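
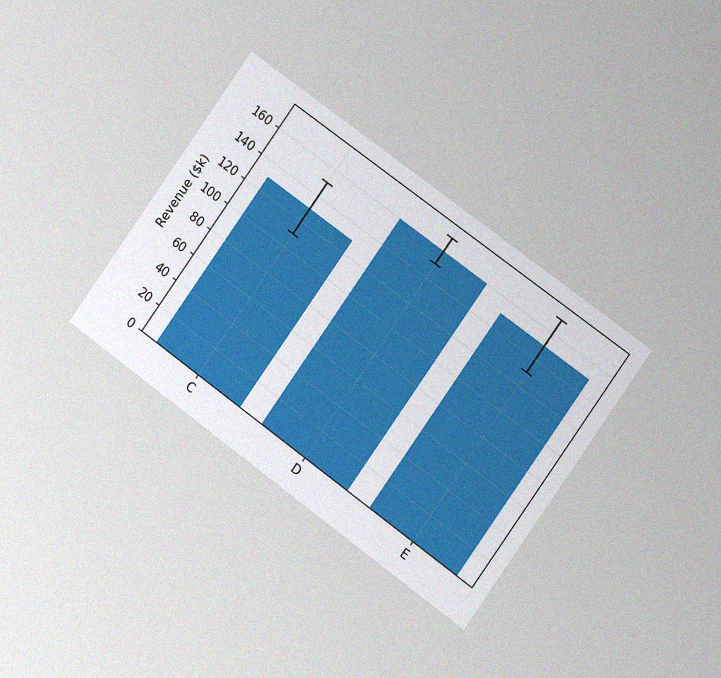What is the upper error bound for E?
$170k

The chart is tilted about 36° clockwise and viewed at a slight angle, with some photo noise. The E bar's upper whisker reaches $170k.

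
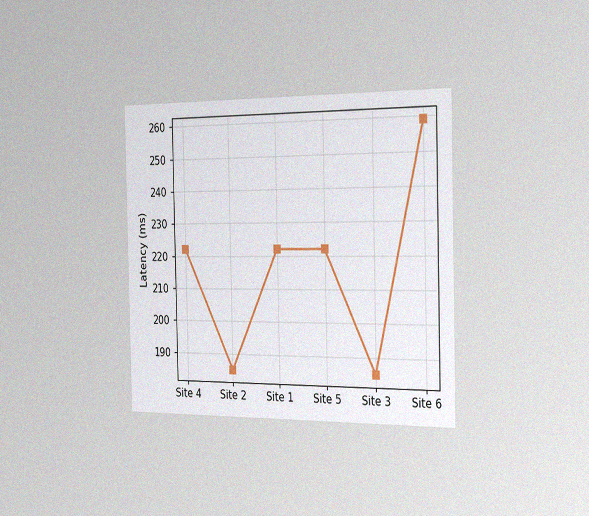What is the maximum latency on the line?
259ms

The chart is viewed slightly from the right, with some photo noise. The highest point is at Site 6, and reading across to the y-axis gives 259ms.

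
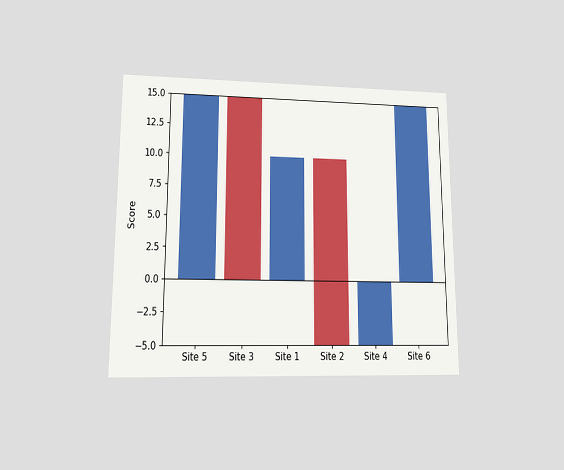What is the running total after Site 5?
The chart is viewed at a slight angle. After Site 5 the running total reaches 15.

15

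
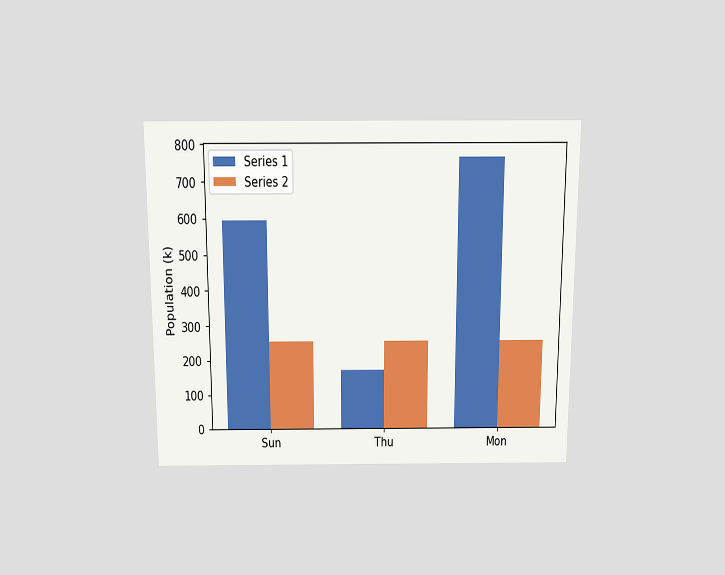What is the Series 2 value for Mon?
The chart is viewed slightly from above. The Series 2 bar at Mon reaches 255k on the y-axis.

255k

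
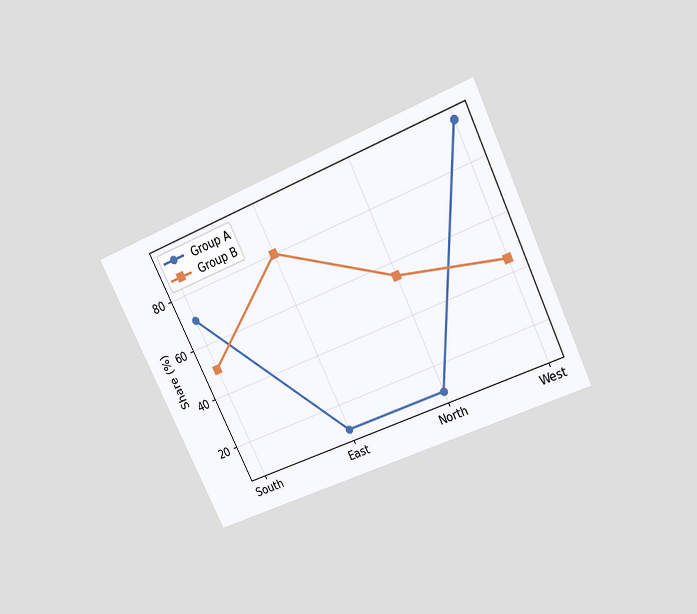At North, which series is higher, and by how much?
Group B, by 45%

The chart is tilted about 26° counter-clockwise and viewed slightly from above. At North, Group B sits above the other line by 45%.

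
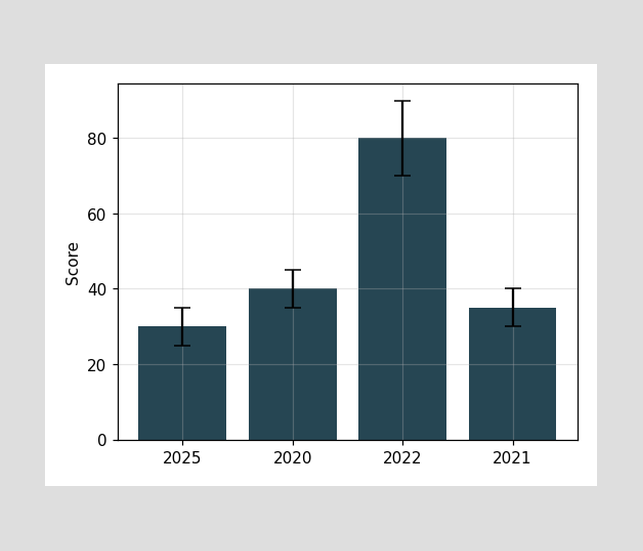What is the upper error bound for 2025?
The 2025 bar's upper whisker reaches 35.

35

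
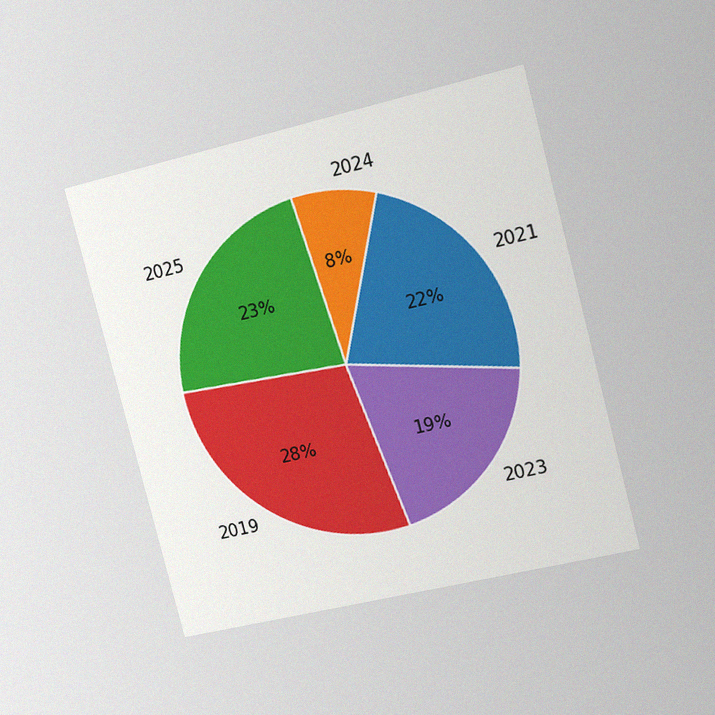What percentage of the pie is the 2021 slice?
22%

The chart is tilted about 15° counter-clockwise and viewed slightly from the right, with some photo noise. The 2021 slice takes up 22% of the pie.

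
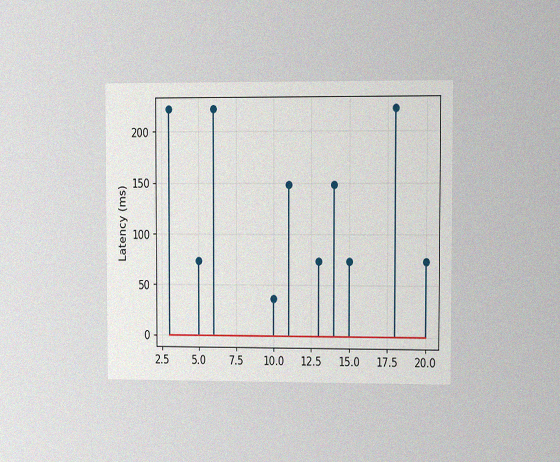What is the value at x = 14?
The chart is viewed at a slight angle, with some photo noise. The stem at x=14 reaches 148ms.

148ms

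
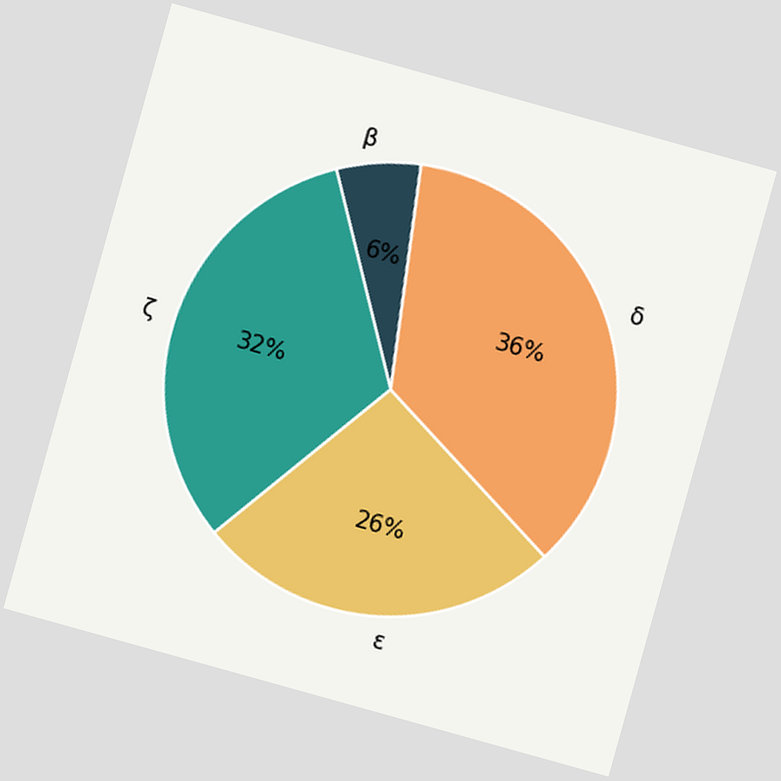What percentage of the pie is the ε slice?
The chart is tilted about 16° clockwise. The ε slice takes up 26% of the pie.

26%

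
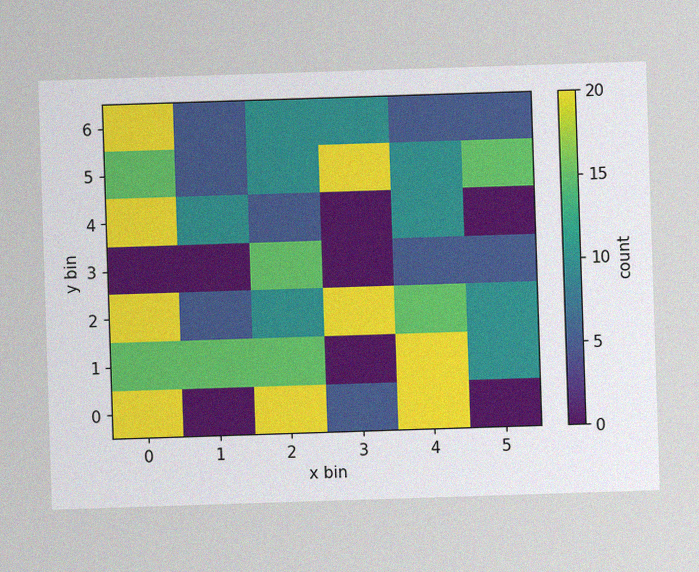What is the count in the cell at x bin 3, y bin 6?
10

The image has some photo noise and uneven lighting. Matching the cell (3, 6) against the colorbar gives 10.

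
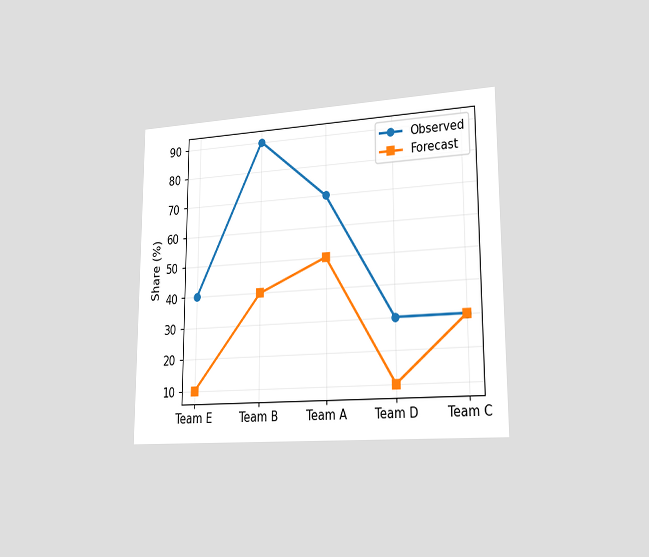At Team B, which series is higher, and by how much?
Observed, by 50%

The chart is viewed slightly from the right. At Team B, Observed sits above the other line by 50%.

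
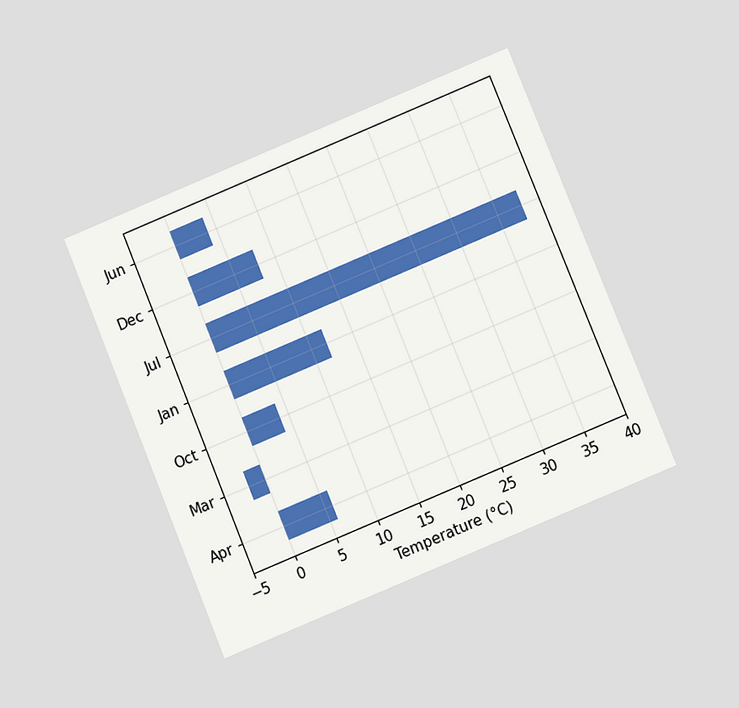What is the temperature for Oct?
4°C

The chart is tilted about 22° counter-clockwise and viewed at a slight angle. Reading along the chart's x-axis, the Oct bar reaches 4°C.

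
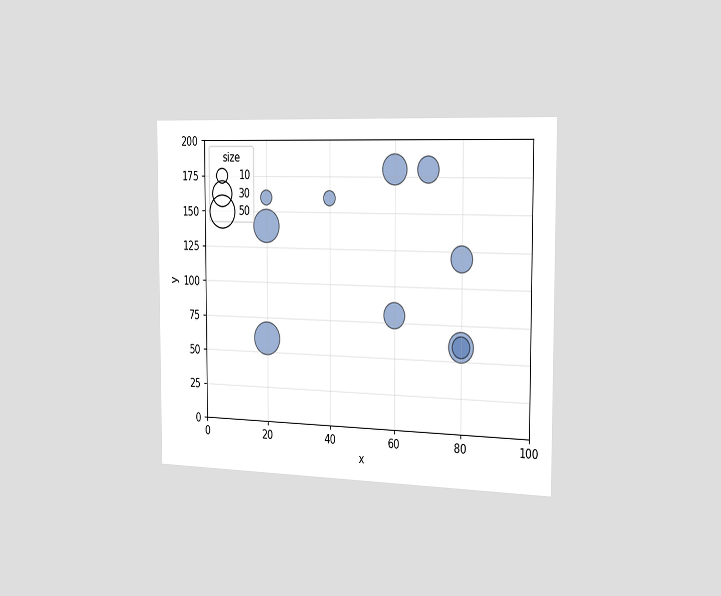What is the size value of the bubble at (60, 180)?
The chart is viewed slightly from the right. Matching the bubble at (60, 180) against the size legend gives 40.

40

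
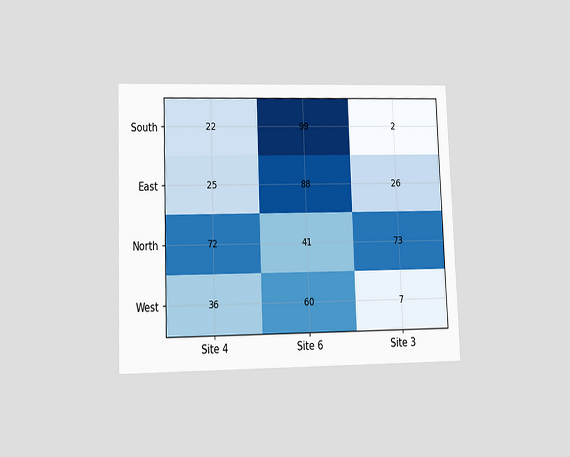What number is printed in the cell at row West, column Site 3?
7

The chart is tilted about 2° counter-clockwise and viewed at a slight angle. The (West, Site 3) cell reads 7.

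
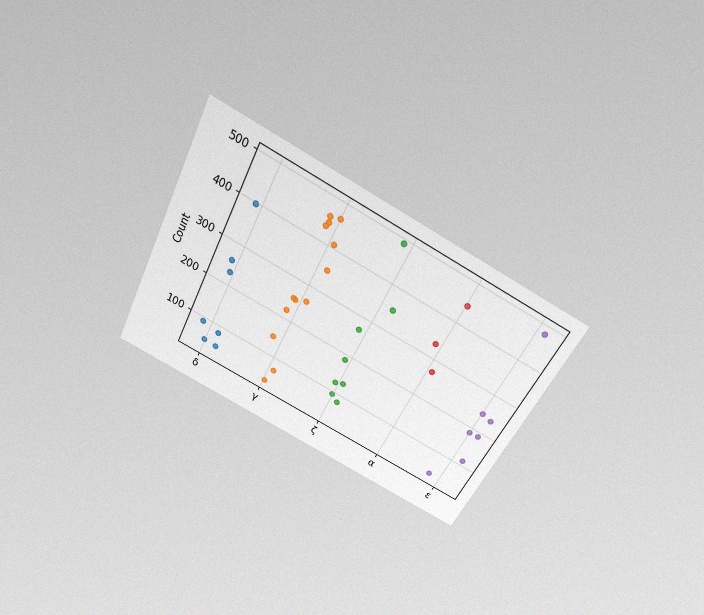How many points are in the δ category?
The chart is tilted about 27° clockwise and viewed slightly from above, with some photo noise. Counting the markers in the δ column gives 7.

7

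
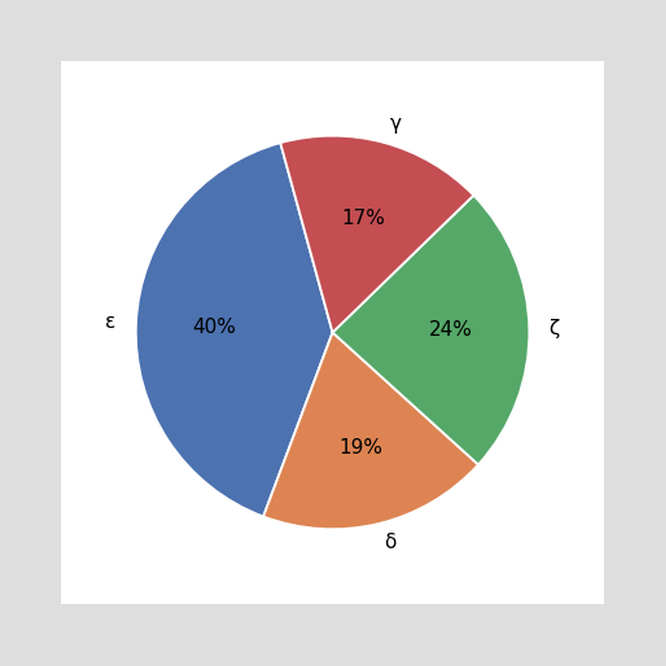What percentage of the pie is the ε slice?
40%

The ε slice takes up 40% of the pie.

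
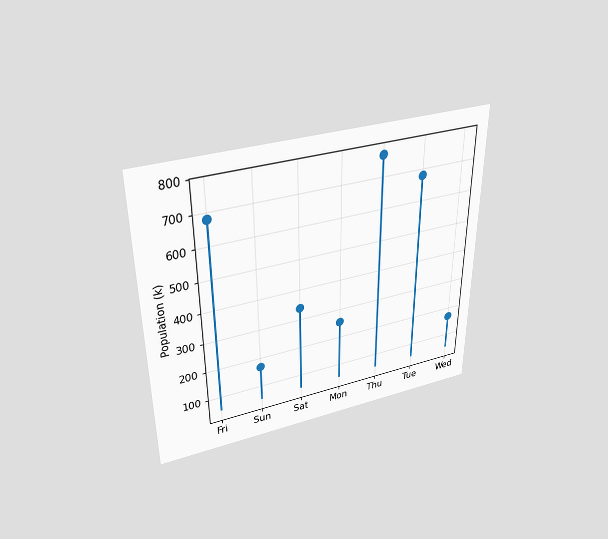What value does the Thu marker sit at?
The chart is viewed slightly from above. The Thu marker sits at 765k.

765k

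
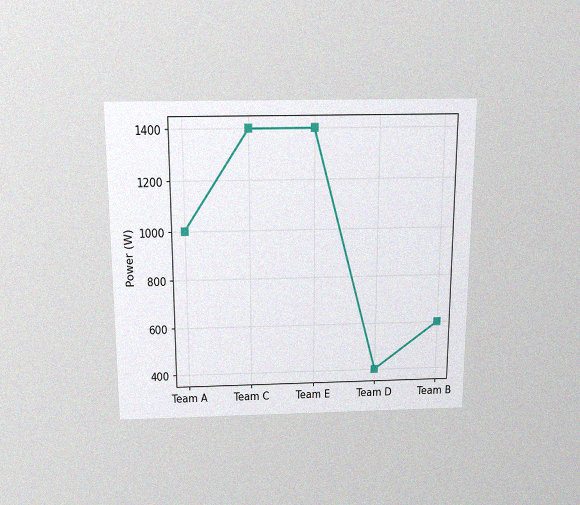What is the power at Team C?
1400W

The chart is viewed slightly from above, with some photo noise. At Team C, the line is at 1400W.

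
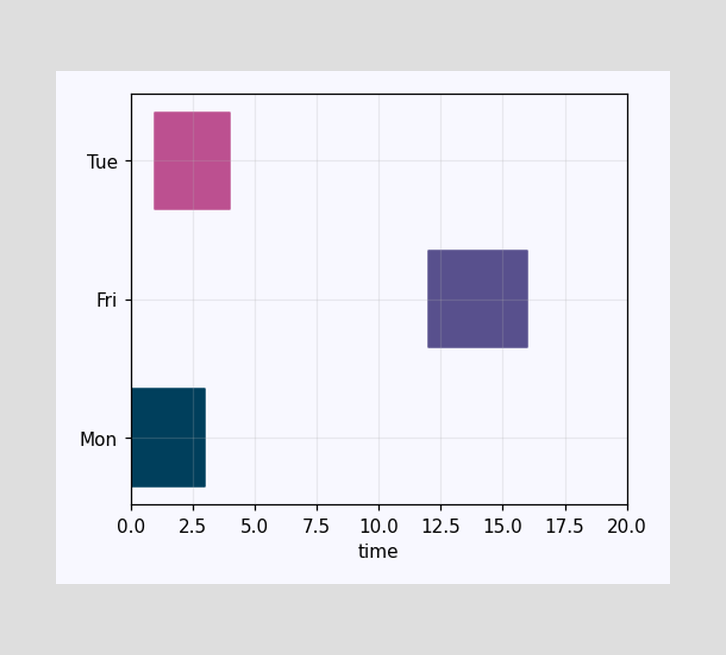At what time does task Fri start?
12

The Fri bar begins at t=12.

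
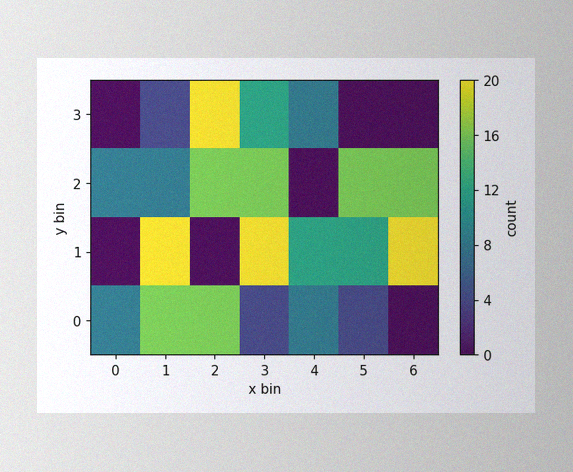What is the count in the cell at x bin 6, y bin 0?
The image has some photo noise and uneven lighting. Matching the cell (6, 0) against the colorbar gives 0.

0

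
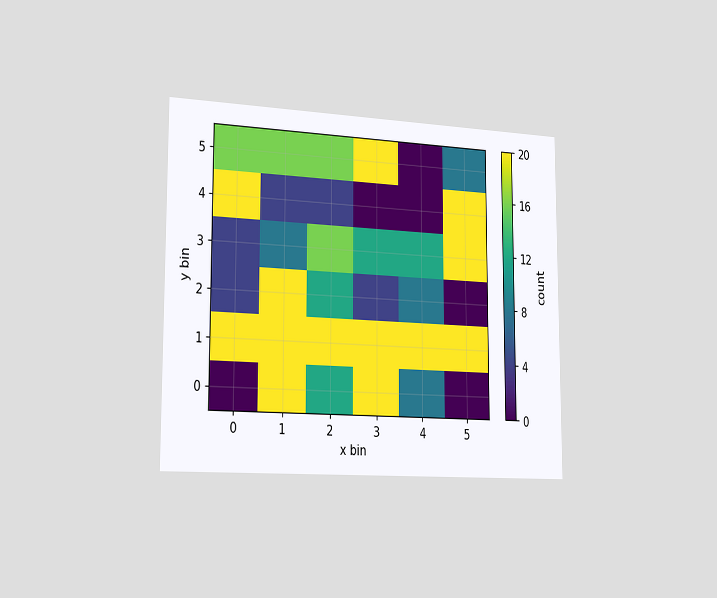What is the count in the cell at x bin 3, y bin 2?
The chart is viewed slightly from the left. Matching the cell (3, 2) against the colorbar gives 4.

4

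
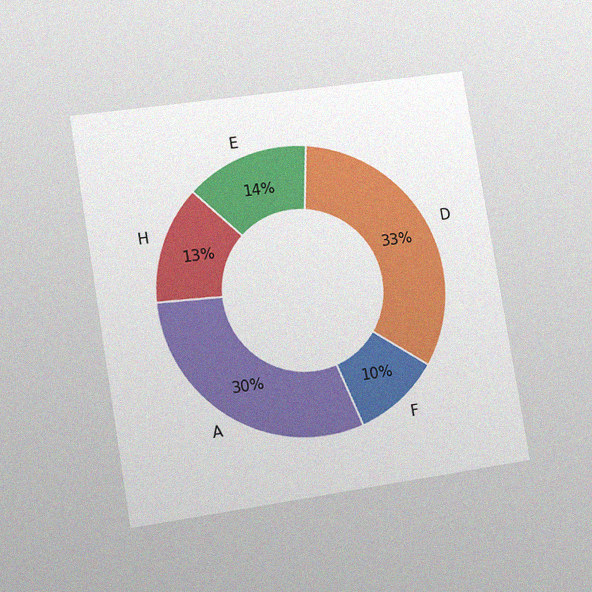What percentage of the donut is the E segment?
The chart is tilted about 9° counter-clockwise and viewed slightly from the left, with some photo noise. The E segment takes up 14% of the ring.

14%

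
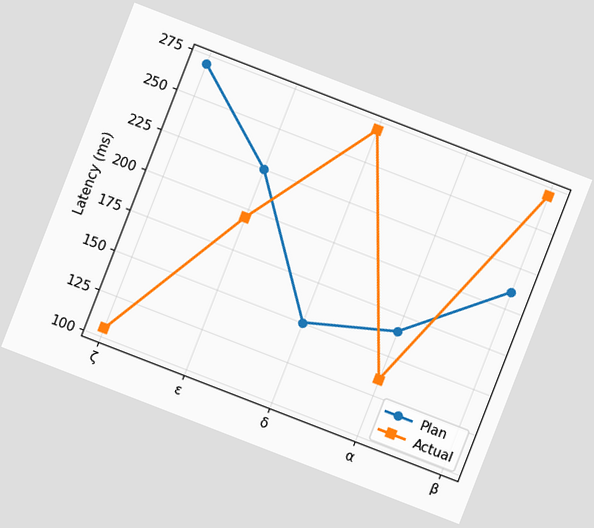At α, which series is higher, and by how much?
The chart is tilted about 21° clockwise. At α, Plan sits above the other line by 30ms.

Plan, by 30ms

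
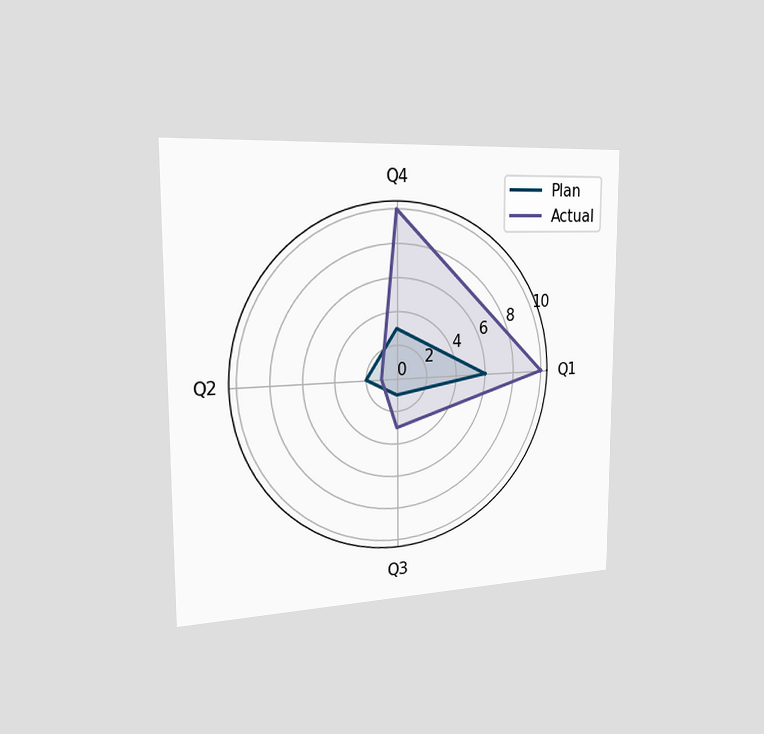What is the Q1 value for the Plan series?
The chart is viewed slightly from the left. On the Q1 axis, Plan reaches 6.

6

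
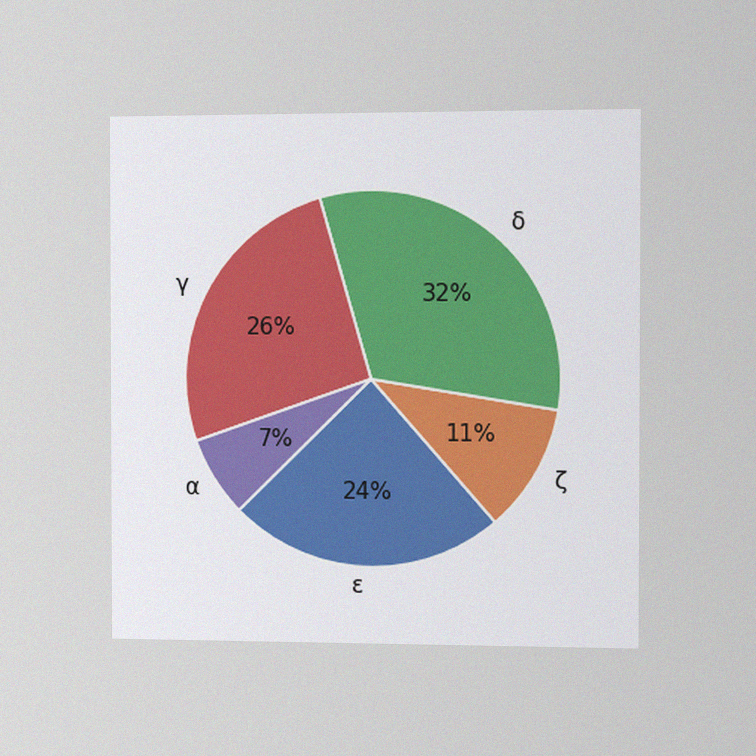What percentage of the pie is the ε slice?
24%

The chart is viewed slightly from the right, with some photo noise. The ε slice takes up 24% of the pie.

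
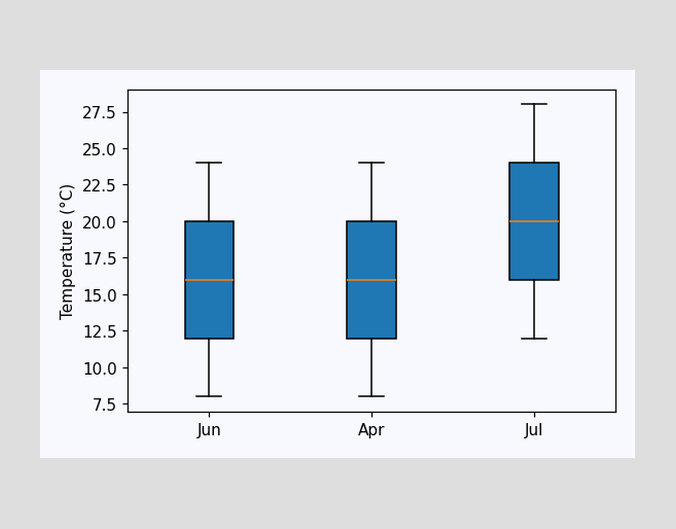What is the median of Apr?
16°C

The median line in the Apr box sits at 16°C.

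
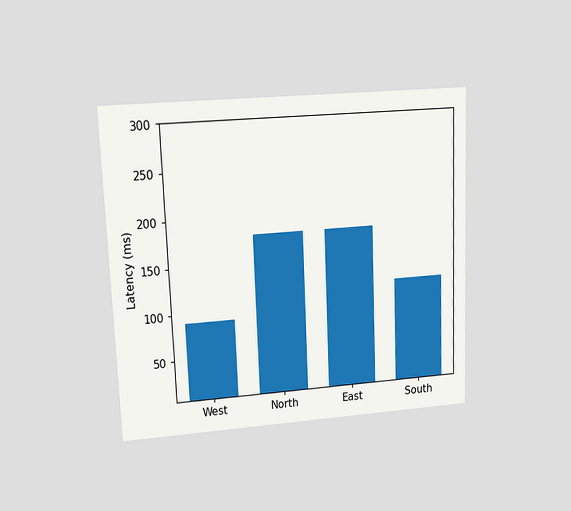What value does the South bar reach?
The chart is tilted about 2° counter-clockwise and viewed at a slight angle. Reading along the chart's y-axis, the South bar reaches 120ms.

120ms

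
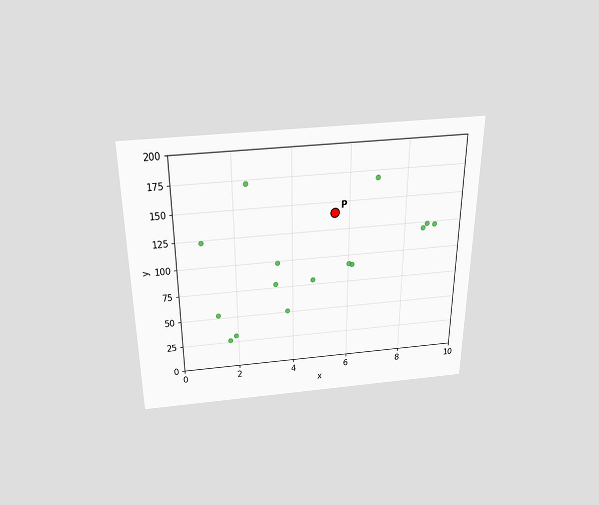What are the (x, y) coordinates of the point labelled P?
(5.5, 140)

The chart is viewed slightly from above. Following the gridlines from P to each axis, P sits at (5.5, 140).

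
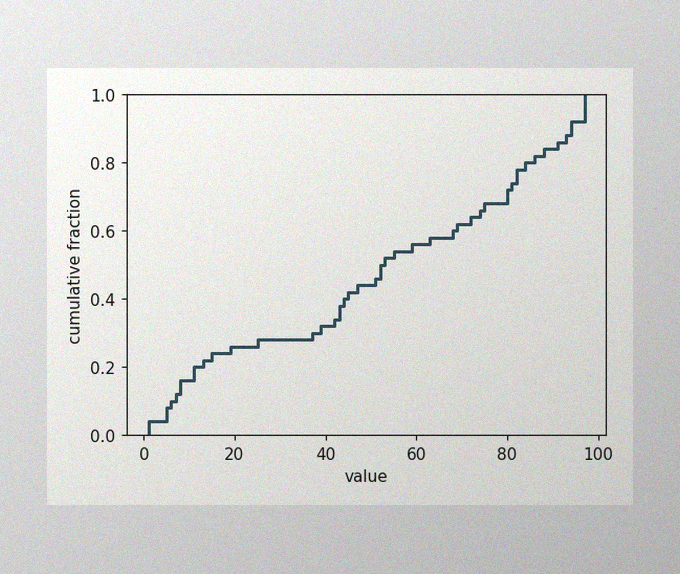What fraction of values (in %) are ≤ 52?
50%

The image has some photo noise and uneven lighting. At x=52 the ECDF step is at 50%.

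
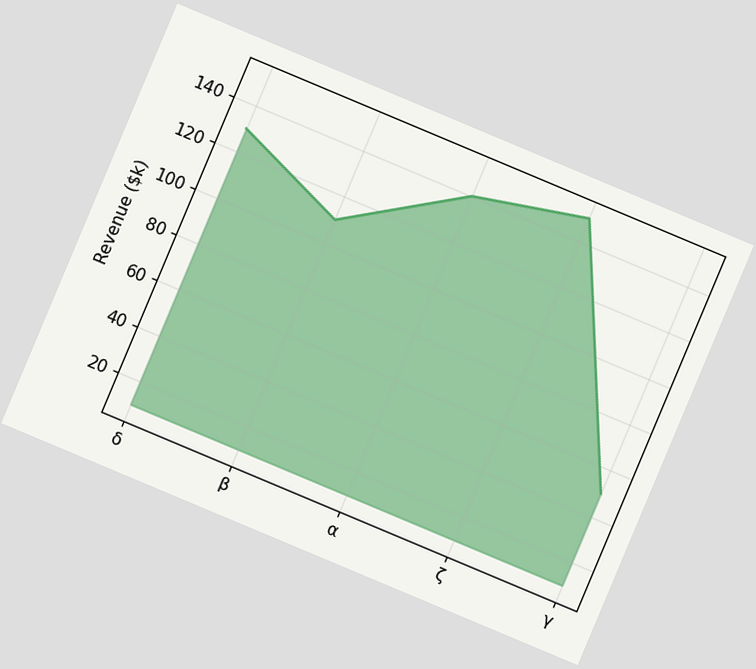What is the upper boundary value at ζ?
$150k

The chart is tilted about 23° clockwise. At ζ the upper boundary is at $150k.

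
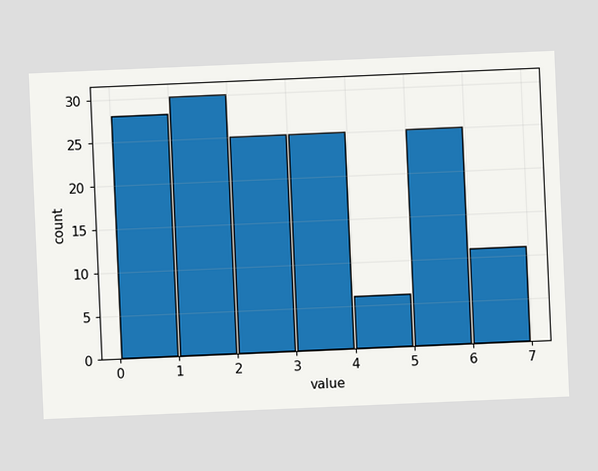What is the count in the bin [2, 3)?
25

The chart is tilted about 2° counter-clockwise. The [2, 3) bin has height 25.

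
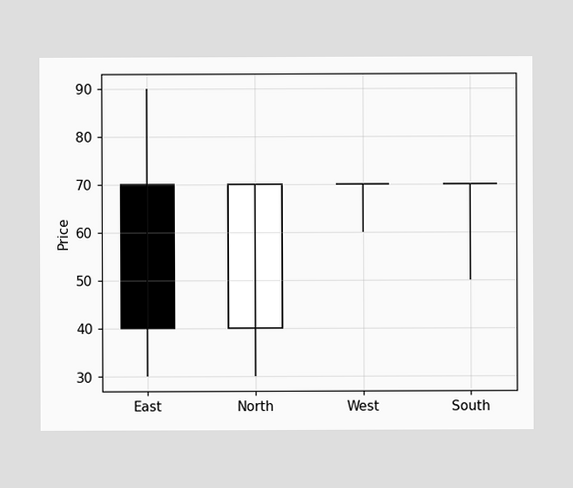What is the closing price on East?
40

The East candle closes at 40.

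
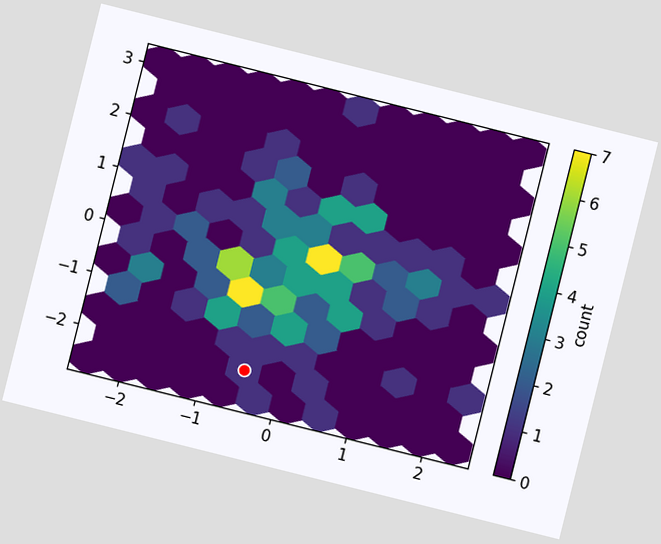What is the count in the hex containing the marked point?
The chart is tilted about 14° clockwise. The marked hex reads 1 on the colorbar.

1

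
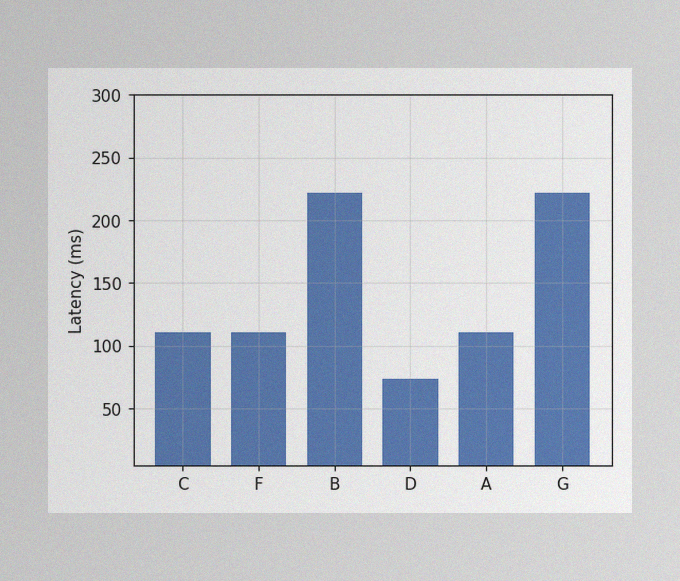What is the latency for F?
111ms

The image has some photo noise and uneven lighting. Reading along the chart's y-axis, the F bar reaches 111ms.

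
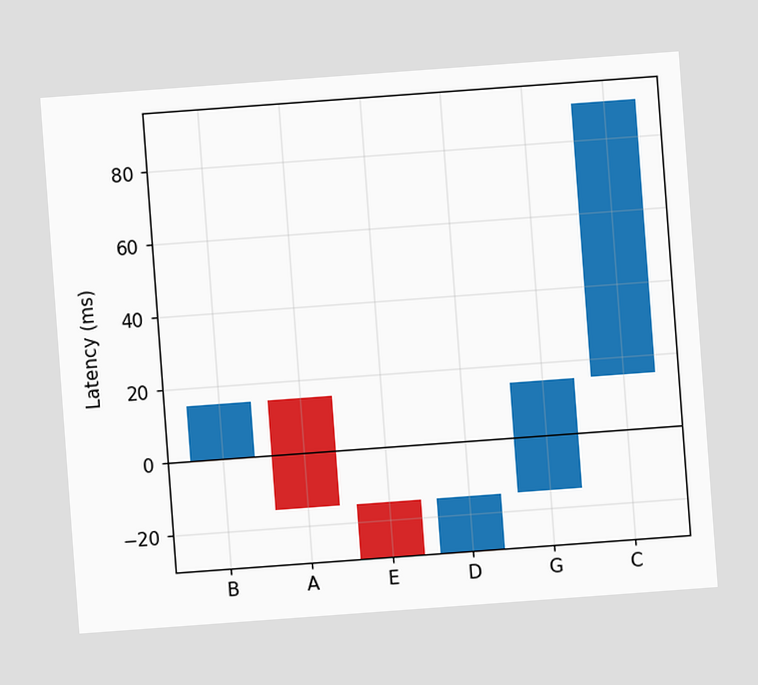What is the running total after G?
The chart is tilted about 4° counter-clockwise. After G the running total reaches 15ms.

15ms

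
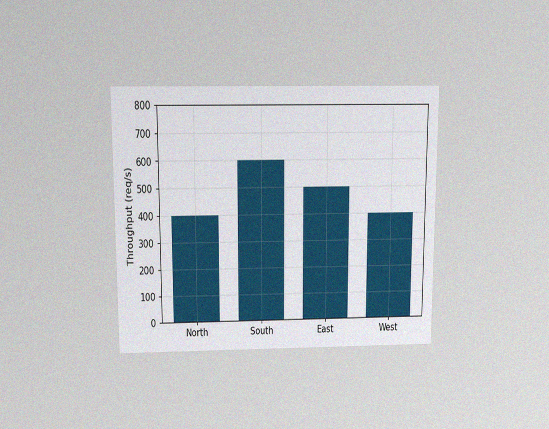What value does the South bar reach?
600req/s

The chart is viewed slightly from above, with some photo noise. Reading along the chart's y-axis, the South bar reaches 600req/s.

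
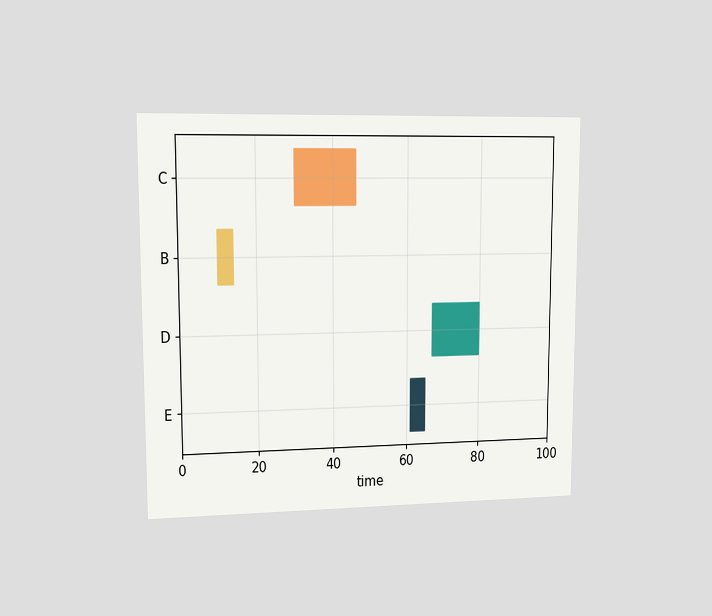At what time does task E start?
The chart is viewed at a slight angle. The E bar begins at t=61.

61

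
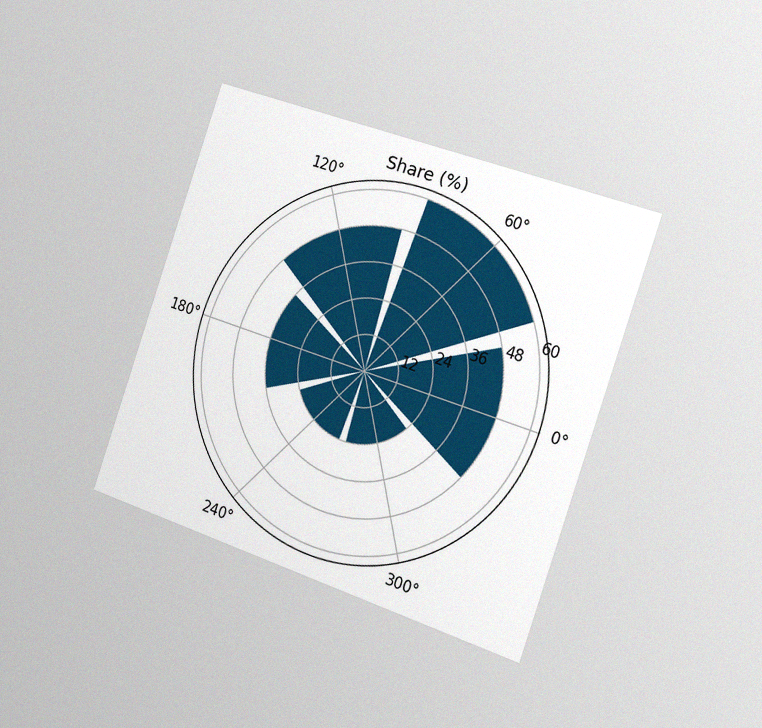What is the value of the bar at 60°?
The chart is tilted about 19° clockwise and viewed slightly from the right, with some photo noise. The bar at 60° reaches 60% on the radial axis.

60%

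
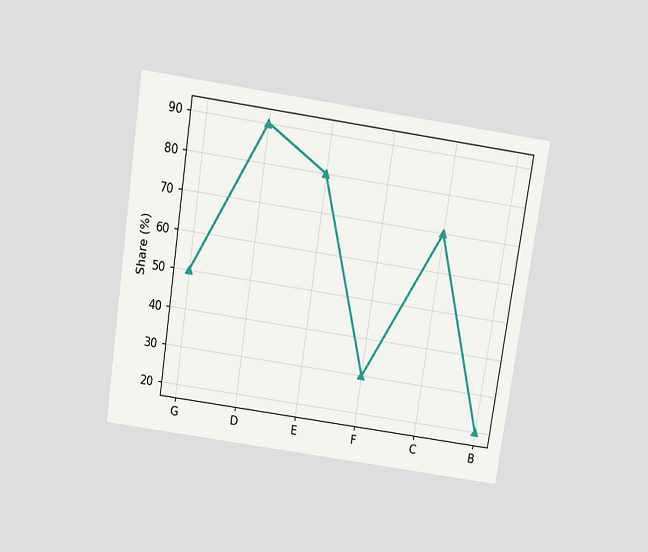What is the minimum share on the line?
The chart is tilted about 9° clockwise and viewed slightly from above. The lowest point is at B, and reading across to the y-axis gives 20%.

20%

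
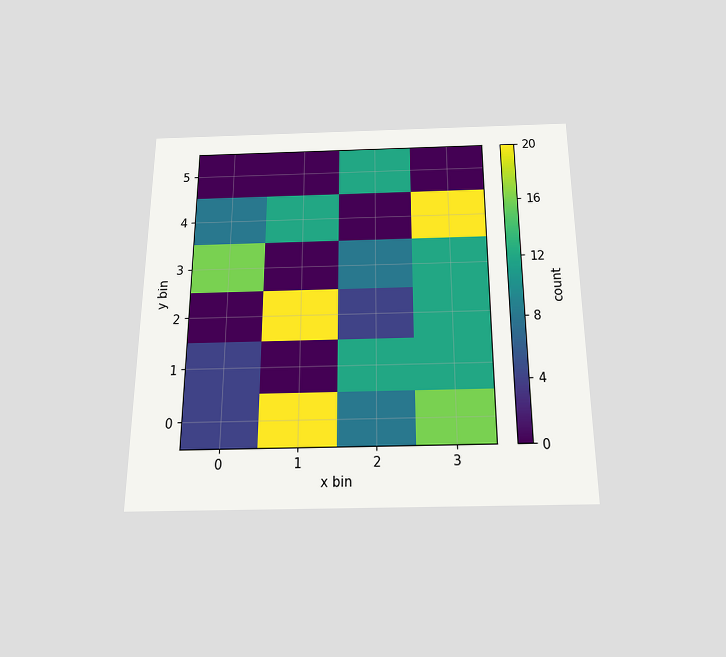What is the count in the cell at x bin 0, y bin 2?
0

The chart is viewed slightly from below. Matching the cell (0, 2) against the colorbar gives 0.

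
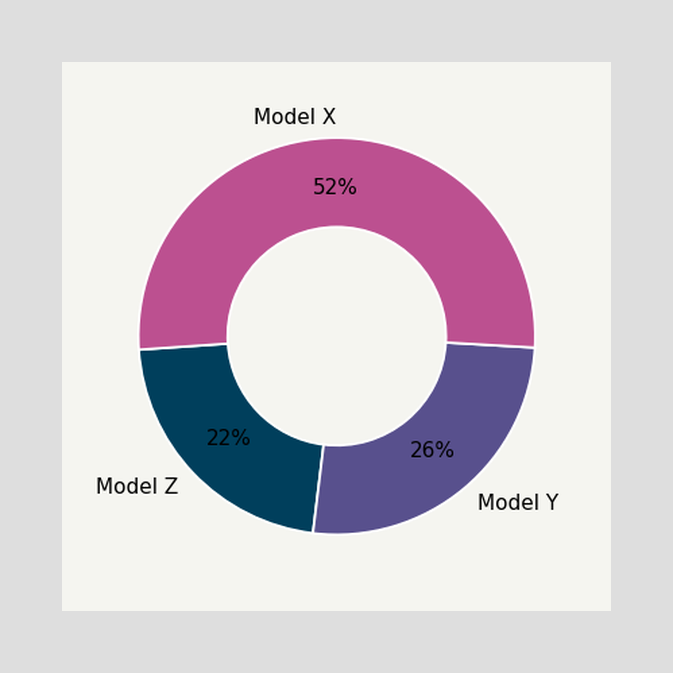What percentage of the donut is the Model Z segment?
22%

The Model Z segment takes up 22% of the ring.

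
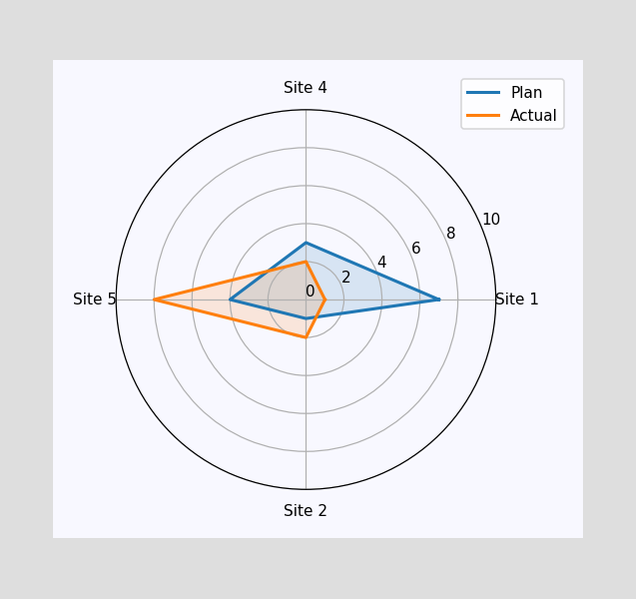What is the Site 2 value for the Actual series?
2

On the Site 2 axis, Actual reaches 2.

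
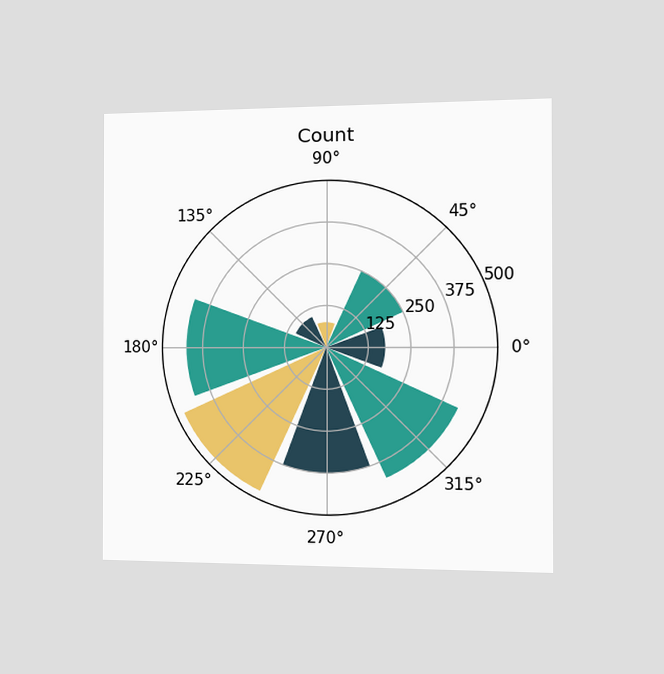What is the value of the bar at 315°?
The chart is viewed slightly from the right. The bar at 315° reaches 425 on the radial axis.

425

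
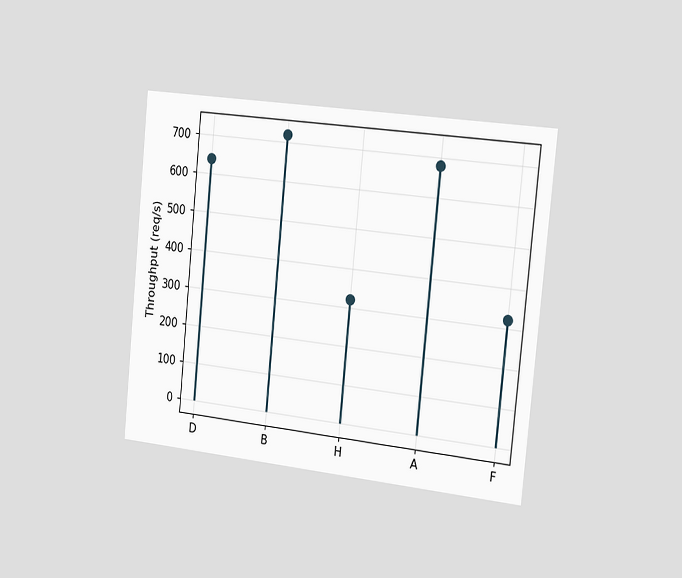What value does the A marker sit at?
680req/s

The chart is tilted about 6° clockwise and viewed slightly from the right. The A marker sits at 680req/s.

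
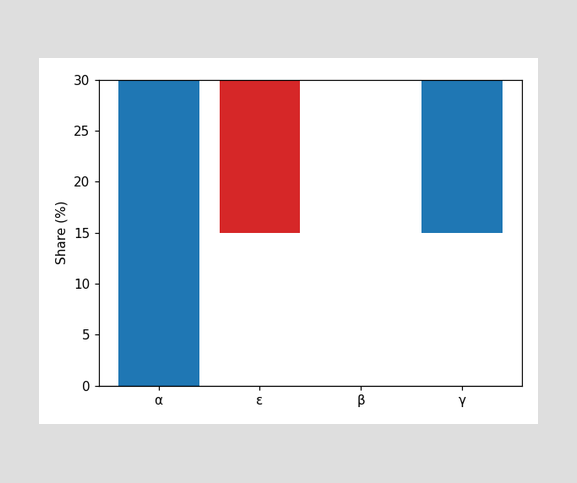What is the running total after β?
After β the running total reaches 15%.

15%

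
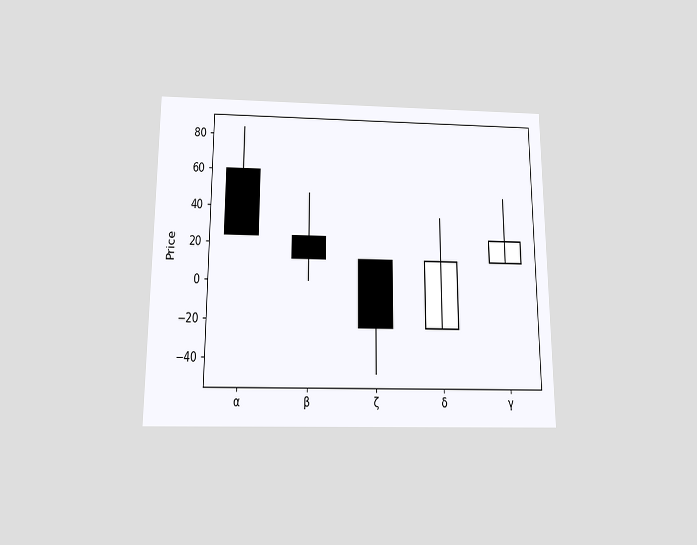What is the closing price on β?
12

The chart is viewed slightly from below. The β candle closes at 12.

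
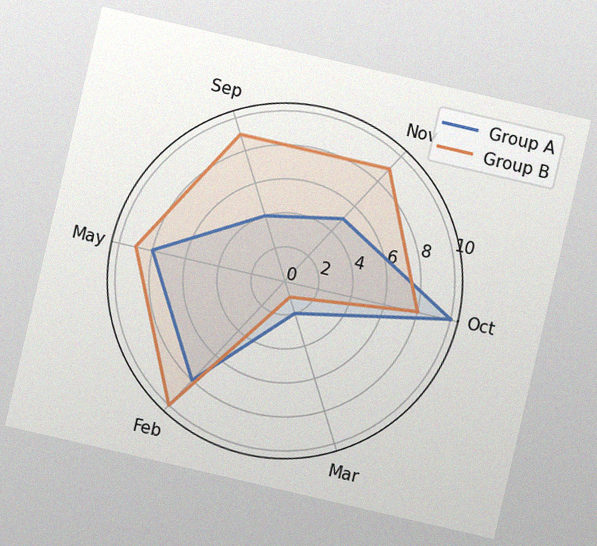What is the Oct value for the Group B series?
8

The chart is tilted about 13° clockwise, with some photo noise. On the Oct axis, Group B reaches 8.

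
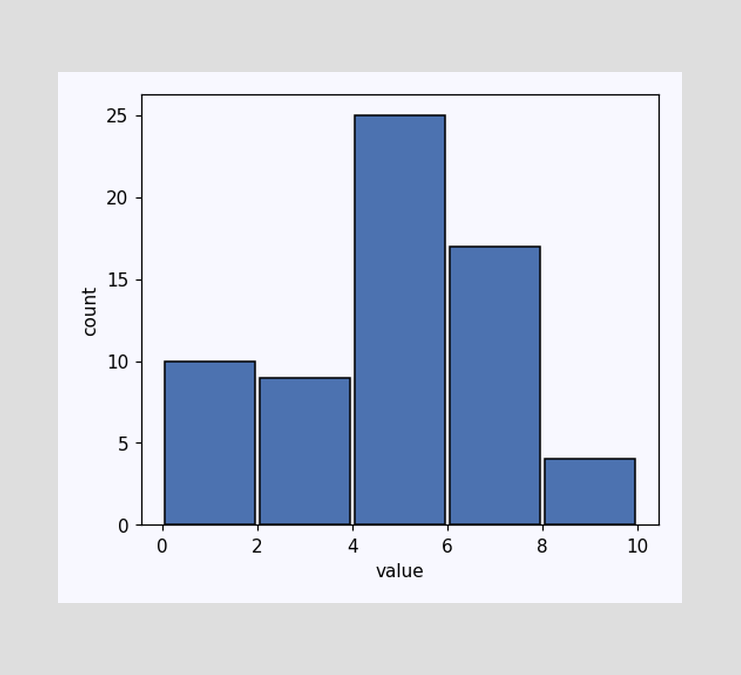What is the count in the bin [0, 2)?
10

The [0, 2) bin has height 10.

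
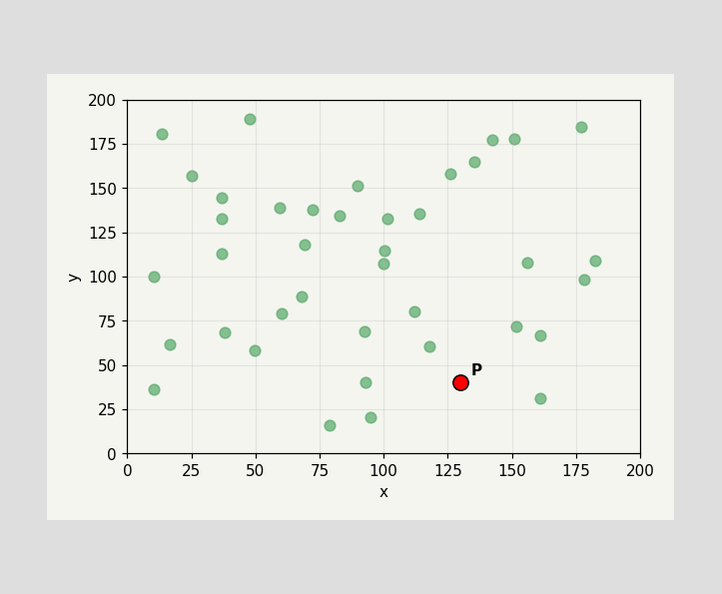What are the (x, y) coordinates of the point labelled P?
Following the gridlines from P to each axis, P sits at (130, 40).

(130, 40)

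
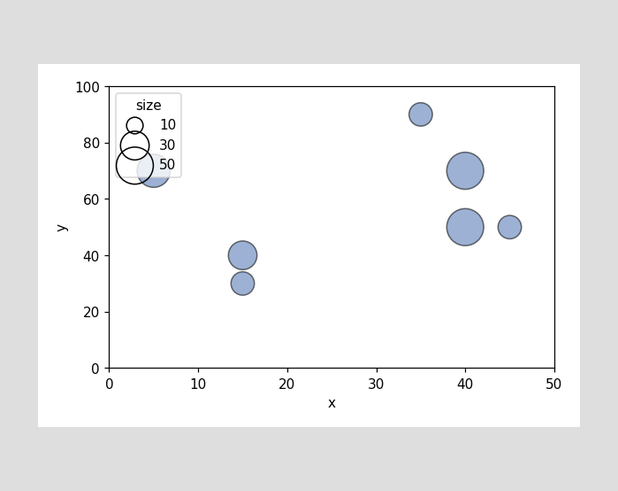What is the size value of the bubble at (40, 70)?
Matching the bubble at (40, 70) against the size legend gives 50.

50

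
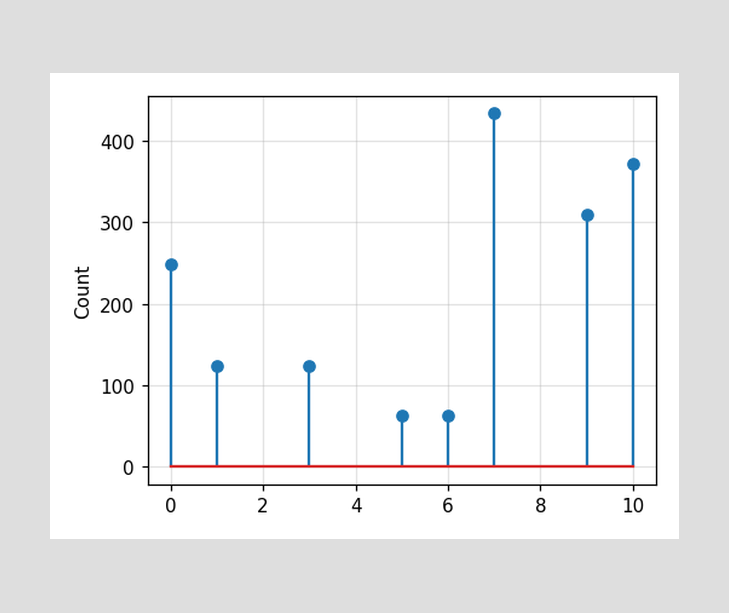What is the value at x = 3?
The stem at x=3 reaches 124.

124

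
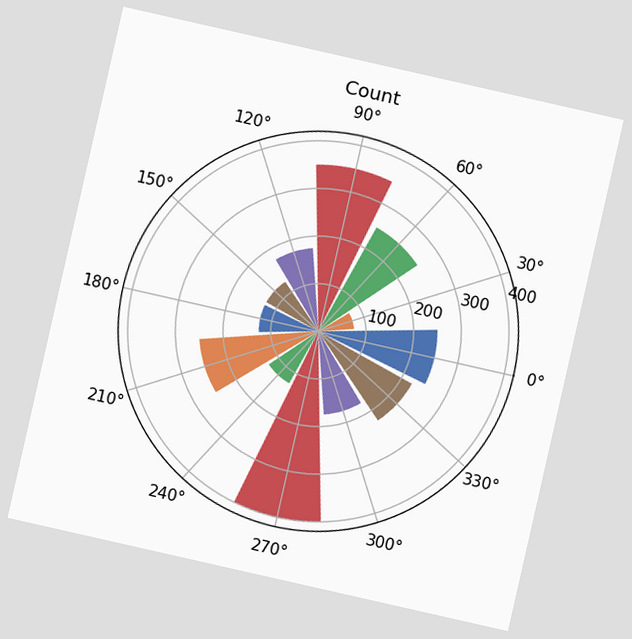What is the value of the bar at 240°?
125

The chart is tilted about 13° clockwise. The bar at 240° reaches 125 on the radial axis.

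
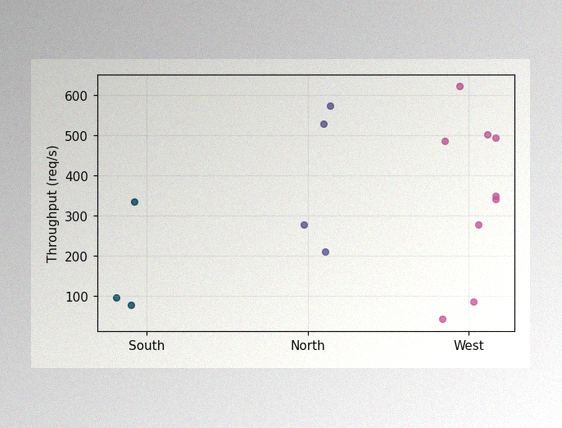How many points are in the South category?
The image has some photo noise and uneven lighting. Counting the markers in the South column gives 3.

3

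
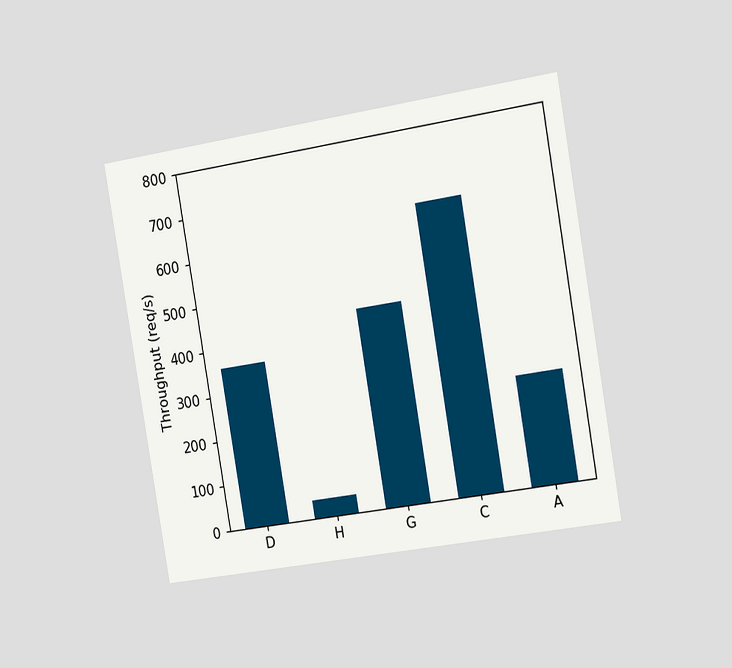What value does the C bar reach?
The chart is tilted about 10° counter-clockwise and viewed slightly from the right. Reading along the chart's y-axis, the C bar reaches 640req/s.

640req/s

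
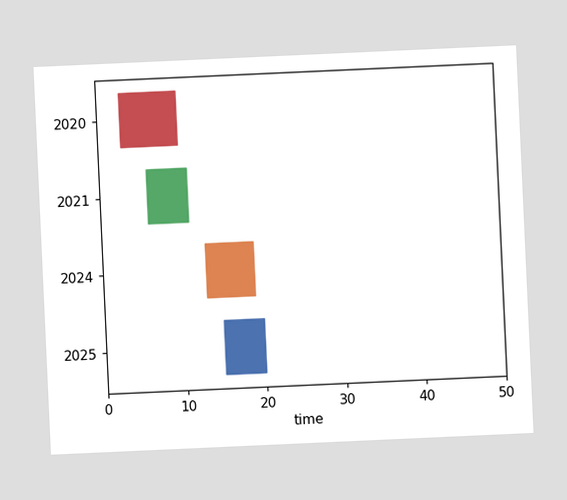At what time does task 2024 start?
The chart is tilted about 3° counter-clockwise. The 2024 bar begins at t=13.

13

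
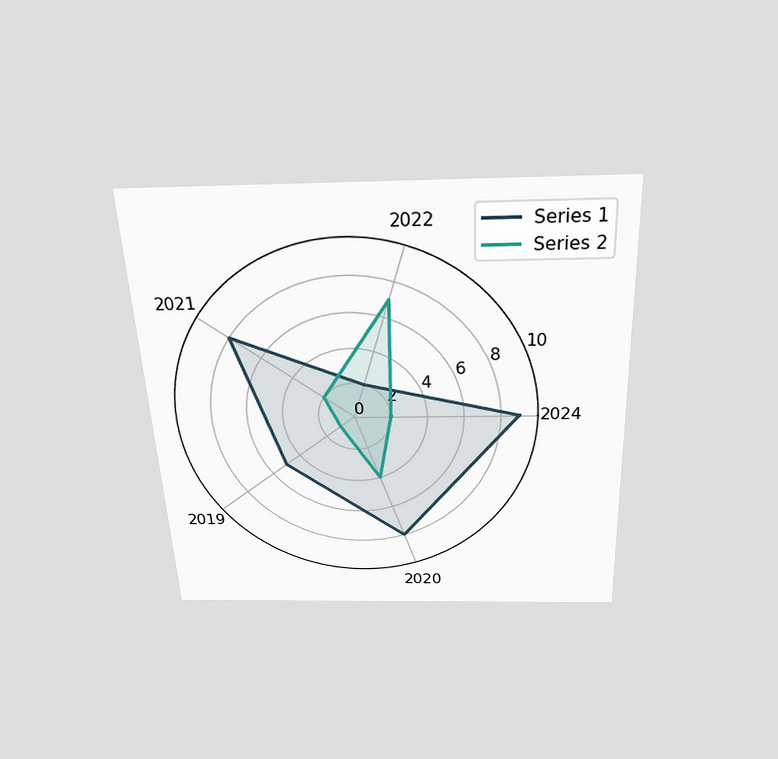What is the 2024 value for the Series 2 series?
The chart is tilted about 3° counter-clockwise and viewed slightly from above. On the 2024 axis, Series 2 reaches 2.

2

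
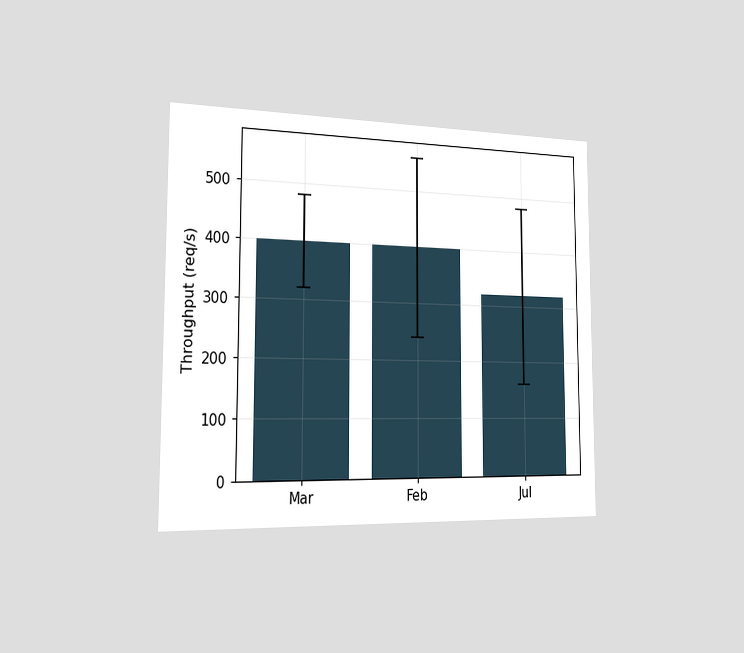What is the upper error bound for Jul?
The chart is viewed slightly from the left. The Jul bar's upper whisker reaches 480req/s.

480req/s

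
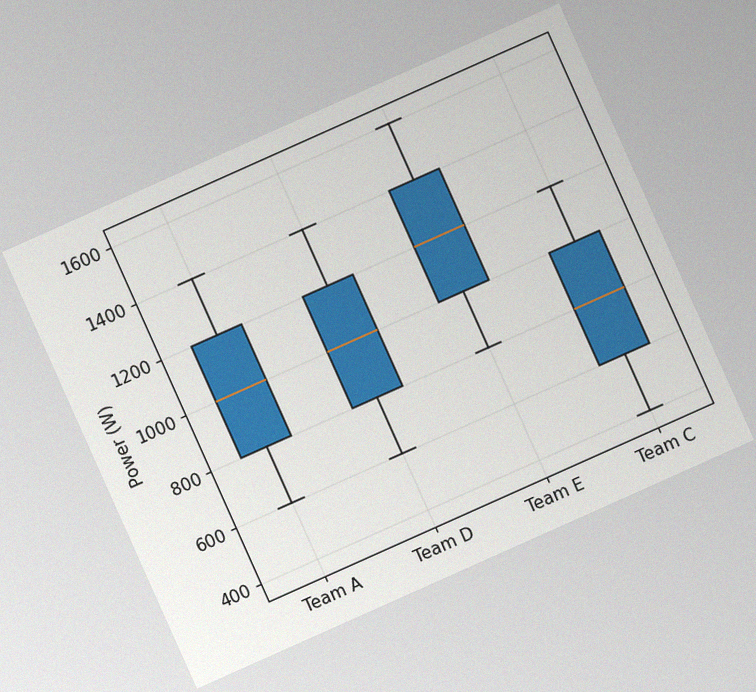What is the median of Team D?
The chart is tilted about 24° counter-clockwise, with some photo noise. The median line in the Team D box sits at 1000W.

1000W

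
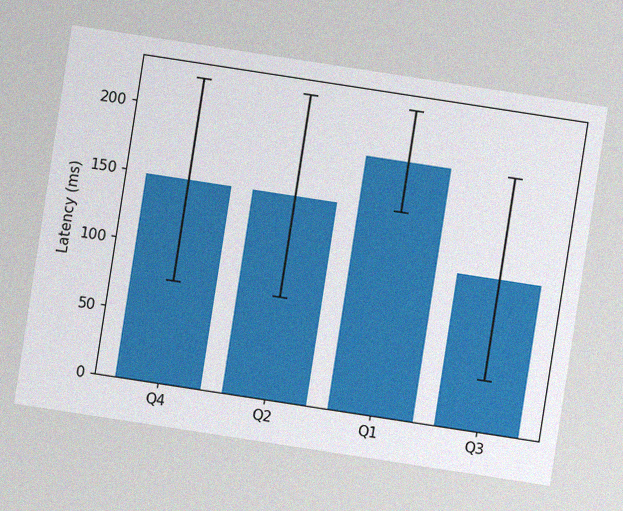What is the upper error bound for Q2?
222ms

The chart is tilted about 9° clockwise, with some photo noise. The Q2 bar's upper whisker reaches 222ms.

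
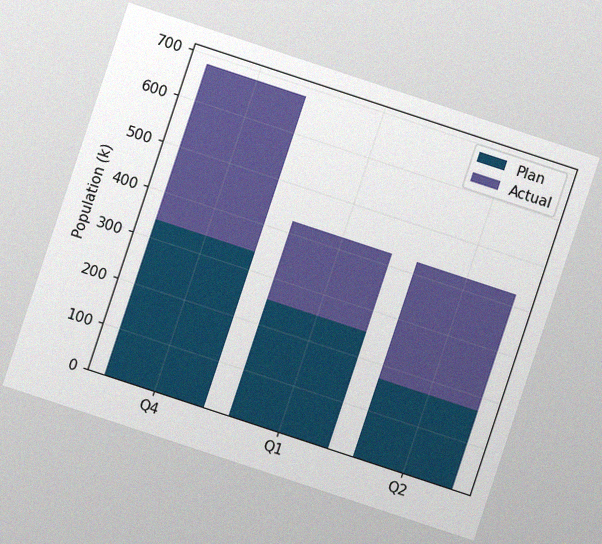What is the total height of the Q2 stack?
425k

The chart is tilted about 18° clockwise, with some photo noise. The Q2 stack's top reaches 425k on the y-axis.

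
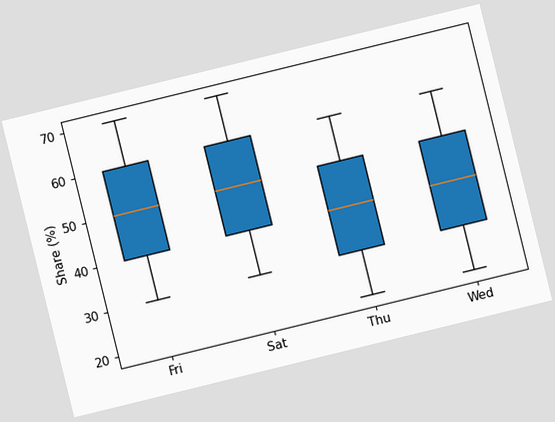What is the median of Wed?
40%

The chart is tilted about 14° counter-clockwise. The median line in the Wed box sits at 40%.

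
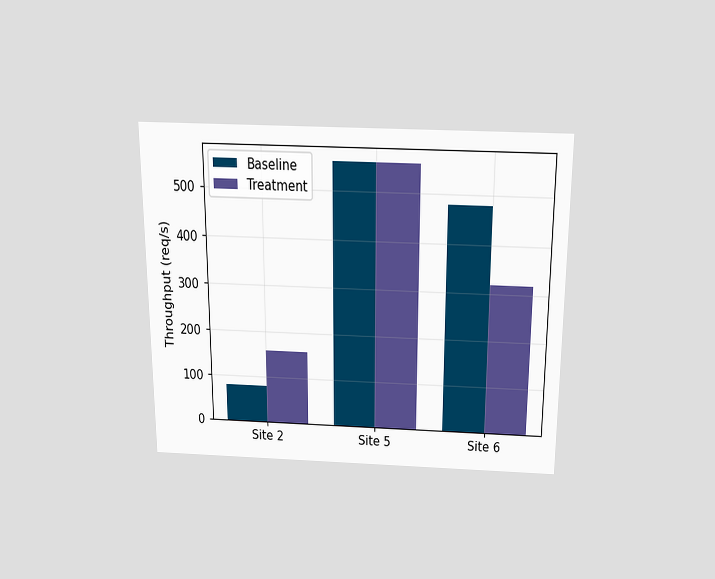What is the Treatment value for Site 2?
The chart is viewed slightly from above. The Treatment bar at Site 2 reaches 160req/s on the y-axis.

160req/s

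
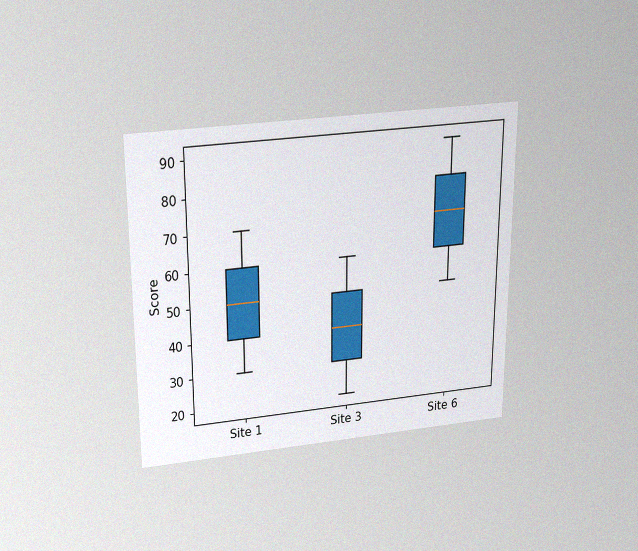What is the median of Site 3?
40

The chart is viewed slightly from above, with some photo noise. The median line in the Site 3 box sits at 40.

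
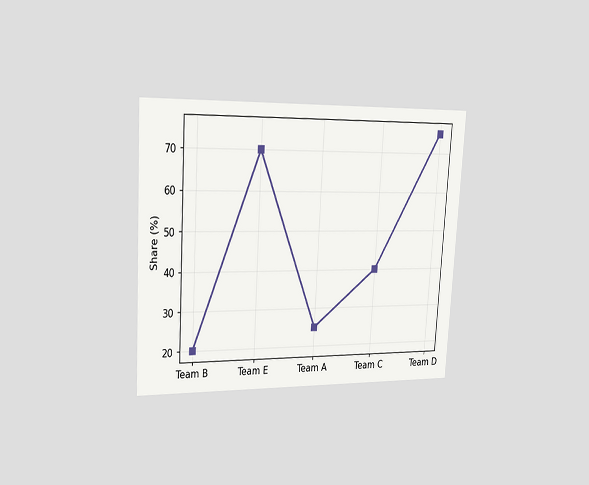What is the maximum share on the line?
75%

The chart is tilted about 3° clockwise and viewed slightly from the left. The highest point is at Team D, and reading across to the y-axis gives 75%.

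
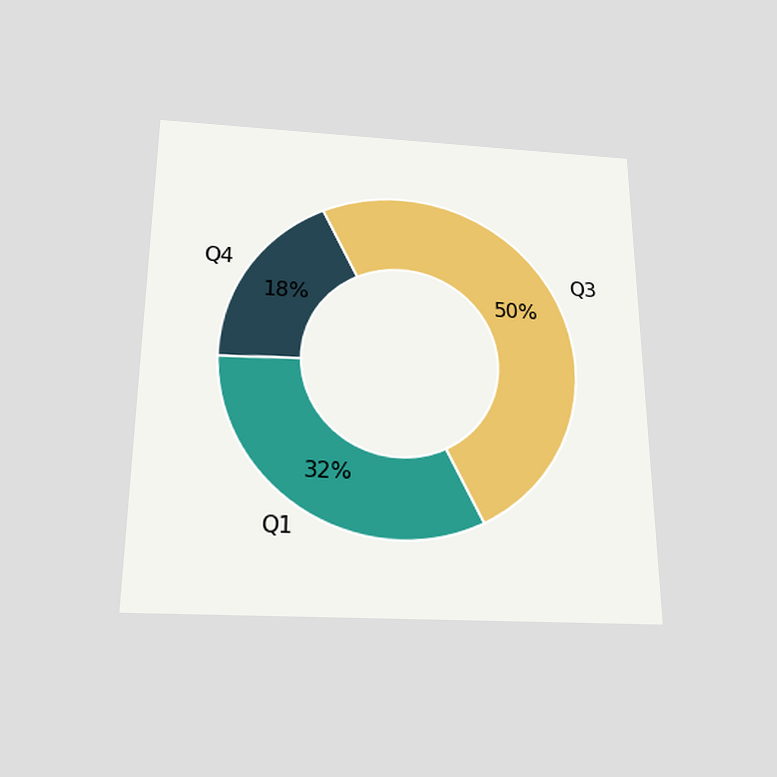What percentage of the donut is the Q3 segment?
The chart is viewed slightly from below. The Q3 segment takes up 50% of the ring.

50%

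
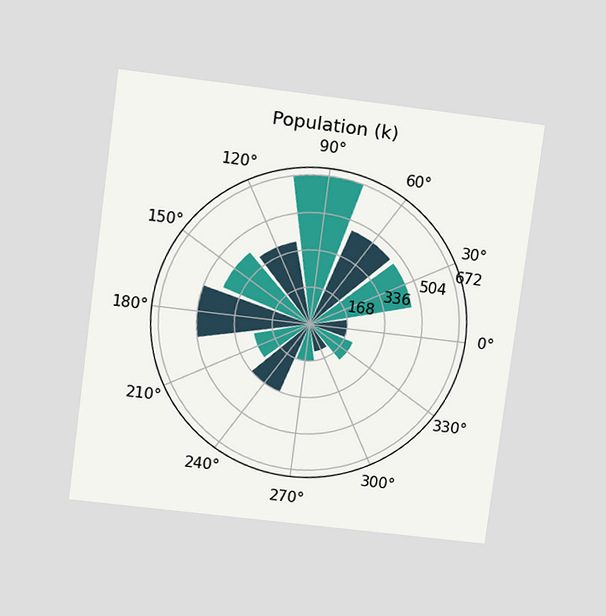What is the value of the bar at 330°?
210k

The chart is tilted about 7° clockwise and viewed at a slight angle. The bar at 330° reaches 210k on the radial axis.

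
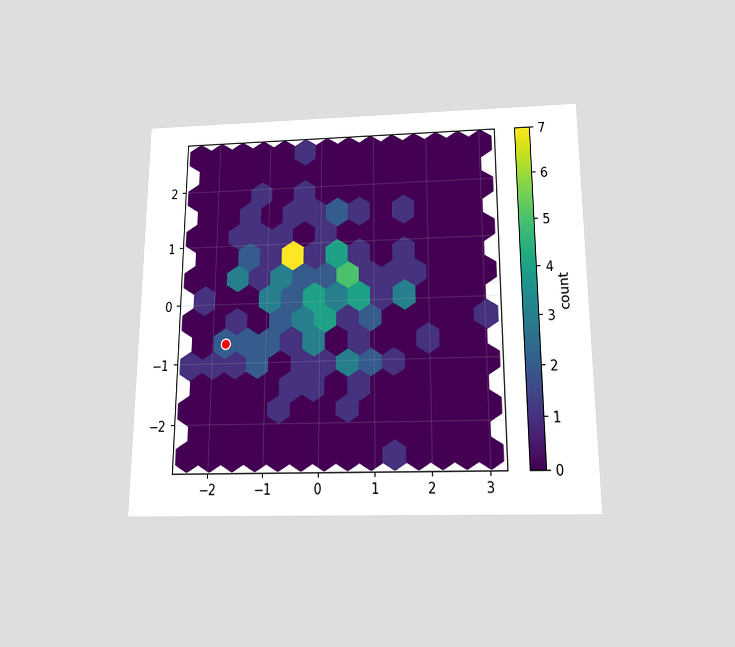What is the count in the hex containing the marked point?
2

The chart is viewed slightly from below. The marked hex reads 2 on the colorbar.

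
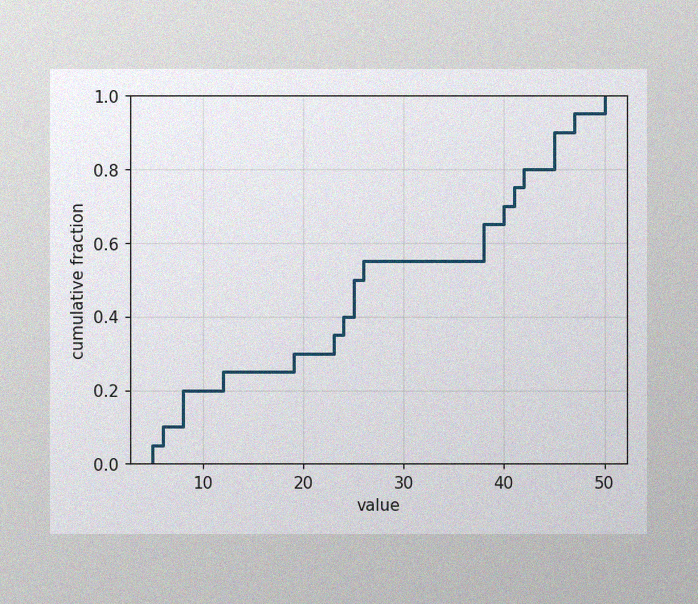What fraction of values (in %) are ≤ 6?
10%

The image has some photo noise and uneven lighting. At x=6 the ECDF step is at 10%.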